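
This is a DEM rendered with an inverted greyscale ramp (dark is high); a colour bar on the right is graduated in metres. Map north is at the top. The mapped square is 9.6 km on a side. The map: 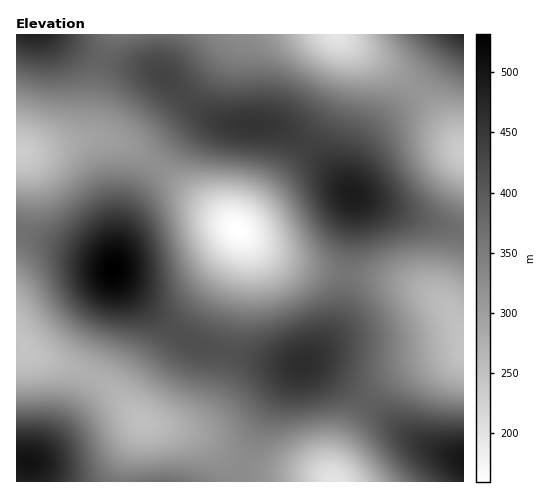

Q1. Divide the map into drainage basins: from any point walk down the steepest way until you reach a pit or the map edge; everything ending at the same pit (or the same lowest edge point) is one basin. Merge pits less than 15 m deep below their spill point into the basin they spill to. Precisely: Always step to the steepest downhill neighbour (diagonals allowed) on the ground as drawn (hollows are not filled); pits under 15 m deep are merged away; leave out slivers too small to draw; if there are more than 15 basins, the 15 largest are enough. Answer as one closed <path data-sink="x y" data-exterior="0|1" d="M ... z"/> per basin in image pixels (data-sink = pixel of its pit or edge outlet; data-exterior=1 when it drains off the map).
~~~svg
<path data-sink="238 229" data-exterior="0" d="M213 119l-12 1-13 10-27 31-20 26-15 30-13 53 6 10 29 29 28 24 20 11 82 19 23 1 23-20 9-13 6-13 8-43 7-77-28-34-33-28-22-10-34-1z"/><path data-sink="143 422" data-exterior="0" d="M115 273l0 37-9 36-20 42-16 28-27 36-14 11 3 10 0 8 203 1 6-10 14-35 19-37 16-25 11-10-23-2-82-19-20-11-18-15-39-38z"/><path data-sink="20 152" data-exterior="0" d="M54 34l-38 1 0 197 55 18 42 20 6-30 7-23 17-33 45-54 13-10 16 0-22-14-34-32-70-19-22-11z"/><path data-sink="463 348" data-exterior="1" d="M355 196l-2 1 1 17-7 61-8 43-10 20-25 24 16 7 23 15 73 56 26 13 21 6 1-227-39-11z"/><path data-sink="335 35" data-exterior="1" d="M456 34l-295 0-1 36 1 3 34 33 22 14 20 5 34 1 22 10 22 16 35 41 3-28 13-25 64-67 18-23z"/><path data-sink="24 351" data-exterior="0" d="M19 232l-3 1 0 227 13 2 10-6 19-22 22-35 20-39 13-36 2-39-4-18-40-17z"/><path data-sink="335 481" data-exterior="1" d="M307 363l-6 1-11 11-16 25-38 82 228-1-1-22-21-6-26-13-73-56z"/><path data-sink="463 151" data-exterior="1" d="M463 34l-7 2-14 22-19 23-53 54-14 23-5 17 0 17 3 4 106 35 4 0z"/>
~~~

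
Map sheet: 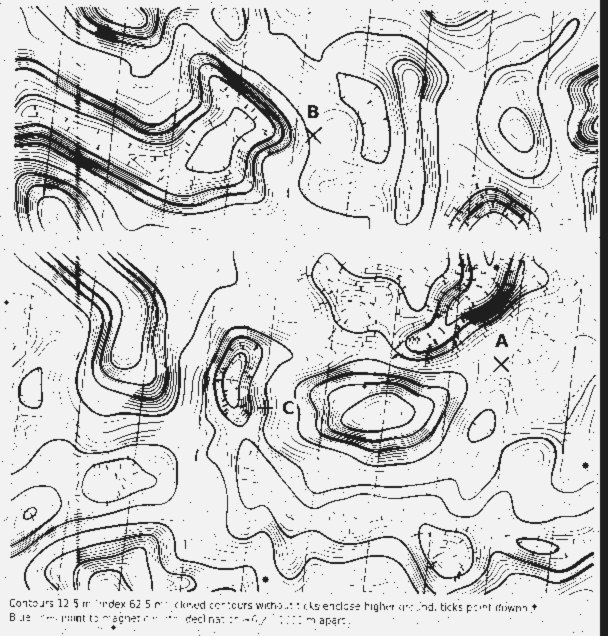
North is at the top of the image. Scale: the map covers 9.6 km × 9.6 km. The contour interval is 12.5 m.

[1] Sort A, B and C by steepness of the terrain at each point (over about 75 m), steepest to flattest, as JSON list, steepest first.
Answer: ["C", "B", "A"]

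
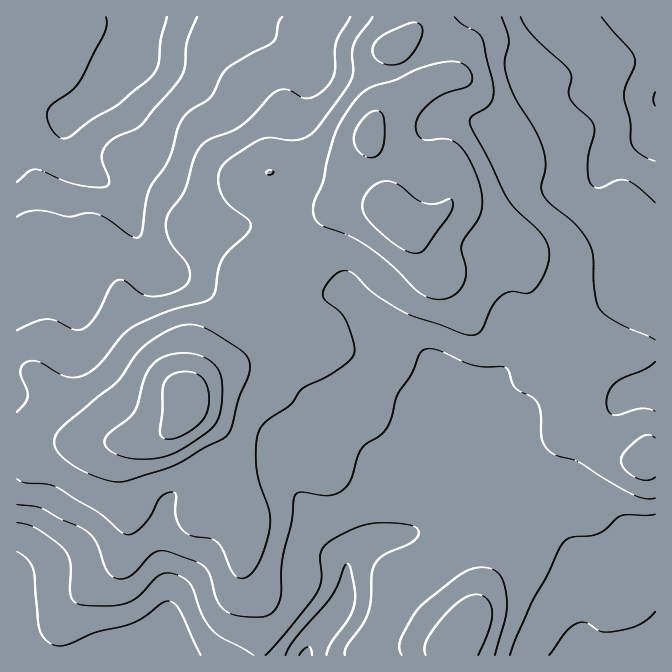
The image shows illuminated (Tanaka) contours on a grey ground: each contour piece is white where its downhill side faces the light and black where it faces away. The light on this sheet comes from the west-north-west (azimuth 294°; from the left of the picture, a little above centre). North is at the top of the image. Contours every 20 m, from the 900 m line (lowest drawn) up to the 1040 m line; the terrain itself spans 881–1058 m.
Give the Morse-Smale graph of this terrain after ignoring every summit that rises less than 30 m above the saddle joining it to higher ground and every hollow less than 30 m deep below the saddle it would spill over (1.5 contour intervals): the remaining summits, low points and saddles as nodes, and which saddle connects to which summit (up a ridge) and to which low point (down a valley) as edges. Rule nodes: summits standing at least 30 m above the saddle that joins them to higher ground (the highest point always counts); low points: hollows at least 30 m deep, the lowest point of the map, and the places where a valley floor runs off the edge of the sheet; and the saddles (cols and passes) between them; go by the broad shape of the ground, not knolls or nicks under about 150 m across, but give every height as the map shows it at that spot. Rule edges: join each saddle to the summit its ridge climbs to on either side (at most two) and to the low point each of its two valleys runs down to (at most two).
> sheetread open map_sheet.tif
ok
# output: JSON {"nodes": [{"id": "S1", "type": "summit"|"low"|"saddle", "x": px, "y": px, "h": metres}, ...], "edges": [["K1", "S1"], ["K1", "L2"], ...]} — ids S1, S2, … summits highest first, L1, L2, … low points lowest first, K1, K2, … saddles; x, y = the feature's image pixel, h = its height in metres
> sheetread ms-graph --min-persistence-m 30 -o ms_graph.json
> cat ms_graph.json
{"nodes": [
{"id": "S1", "type": "summit", "x": 187, "y": 402, "h": 1058},
{"id": "S2", "type": "summit", "x": 408, "y": 230, "h": 1030},
{"id": "S3", "type": "summit", "x": 465, "y": 627, "h": 997},
{"id": "L1", "type": "low", "x": 137, "y": 18, "h": 881},
{"id": "L2", "type": "low", "x": 305, "y": 655, "h": 897},
{"id": "L3", "type": "low", "x": 655, "y": 98, "h": 899},
{"id": "L4", "type": "low", "x": 655, "y": 655, "h": 903},
{"id": "L5", "type": "low", "x": 17, "y": 654, "h": 904},
{"id": "K1", "type": "saddle", "x": 247, "y": 310, "h": 990},
{"id": "K2", "type": "saddle", "x": 569, "y": 388, "h": 967},
{"id": "K3", "type": "saddle", "x": 590, "y": 440, "h": 966},
{"id": "K4", "type": "saddle", "x": 528, "y": 487, "h": 953},
{"id": "K5", "type": "saddle", "x": 260, "y": 655, "h": 941}],
"edges": [["K1", "S1"], ["K1", "S2"], ["K1", "L1"], ["K1", "L2"], ["K2", "S1"], ["K2", "L2"], ["K2", "L3"], ["K3", "S1"], ["K3", "L3"], ["K3", "L4"], ["K4", "S1"], ["K4", "S3"], ["K4", "L2"], ["K4", "L4"], ["K5", "S1"], ["K5", "L2"], ["K5", "L5"]]}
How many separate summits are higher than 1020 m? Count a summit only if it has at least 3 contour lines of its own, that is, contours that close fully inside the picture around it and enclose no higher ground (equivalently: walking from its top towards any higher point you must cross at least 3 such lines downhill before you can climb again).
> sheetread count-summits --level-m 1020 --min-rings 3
1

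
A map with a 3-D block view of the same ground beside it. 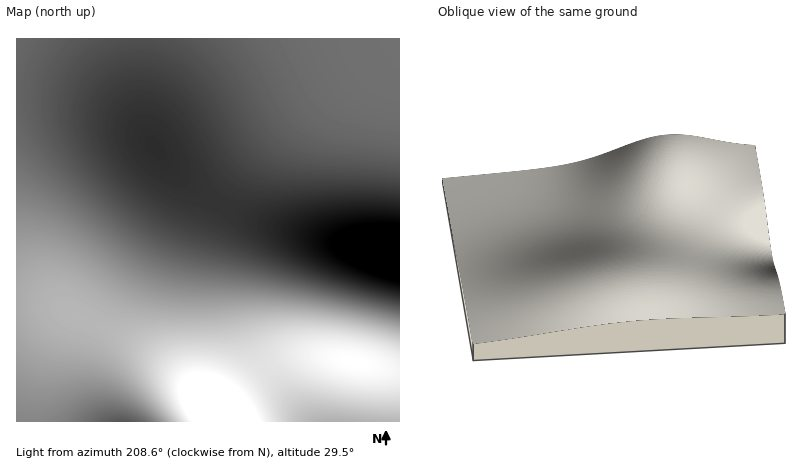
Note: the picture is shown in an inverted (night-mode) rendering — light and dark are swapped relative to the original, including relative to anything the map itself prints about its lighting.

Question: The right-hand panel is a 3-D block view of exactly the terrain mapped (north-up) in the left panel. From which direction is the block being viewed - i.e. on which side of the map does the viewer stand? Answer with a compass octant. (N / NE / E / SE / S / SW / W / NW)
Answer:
W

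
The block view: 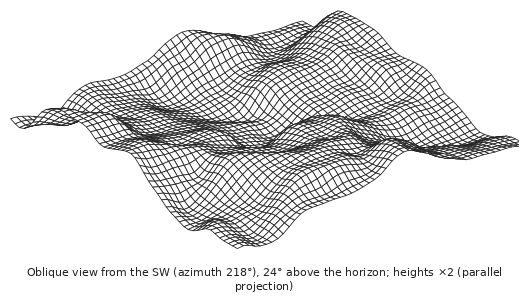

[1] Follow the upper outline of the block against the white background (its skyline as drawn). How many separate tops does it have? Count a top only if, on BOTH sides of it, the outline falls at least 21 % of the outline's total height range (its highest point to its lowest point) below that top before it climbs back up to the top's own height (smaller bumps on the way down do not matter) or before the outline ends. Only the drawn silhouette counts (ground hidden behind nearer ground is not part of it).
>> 1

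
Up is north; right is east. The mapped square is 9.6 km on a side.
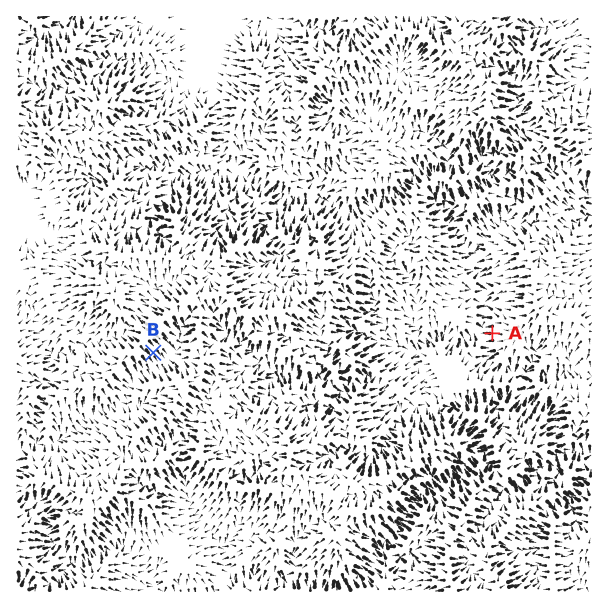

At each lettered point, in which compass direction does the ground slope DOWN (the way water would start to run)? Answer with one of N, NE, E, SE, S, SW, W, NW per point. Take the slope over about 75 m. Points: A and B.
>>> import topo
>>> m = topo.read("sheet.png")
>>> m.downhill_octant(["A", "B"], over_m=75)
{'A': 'W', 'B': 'SE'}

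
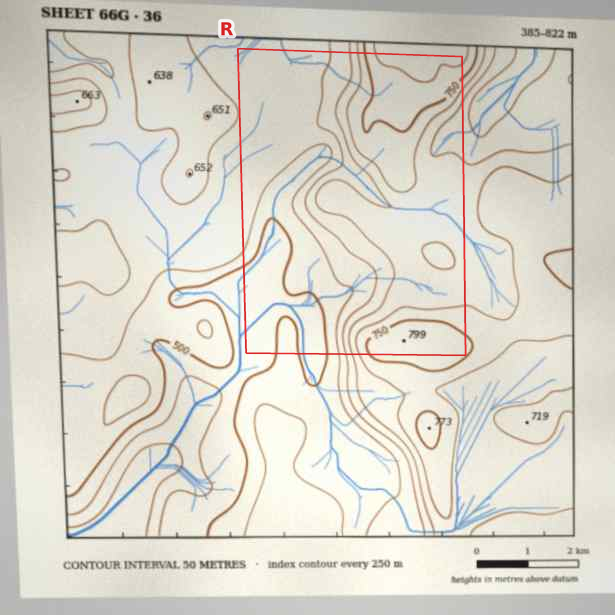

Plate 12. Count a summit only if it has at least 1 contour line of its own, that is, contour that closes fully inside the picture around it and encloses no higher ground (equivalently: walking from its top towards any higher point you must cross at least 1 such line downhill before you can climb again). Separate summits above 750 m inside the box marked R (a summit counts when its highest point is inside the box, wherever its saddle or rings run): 1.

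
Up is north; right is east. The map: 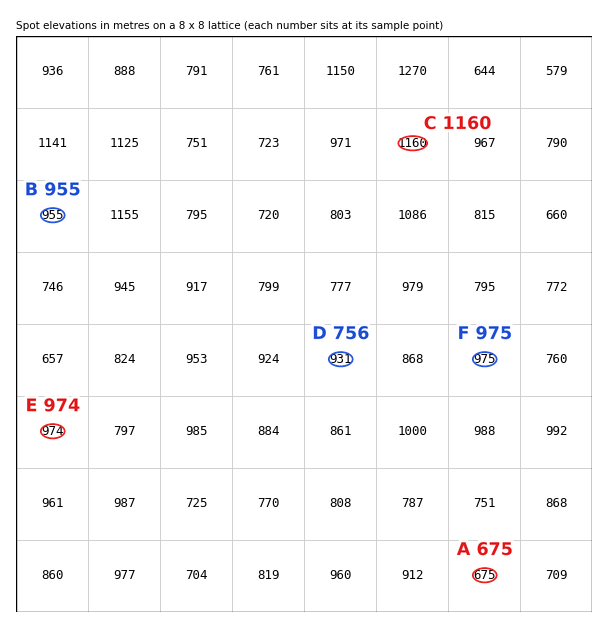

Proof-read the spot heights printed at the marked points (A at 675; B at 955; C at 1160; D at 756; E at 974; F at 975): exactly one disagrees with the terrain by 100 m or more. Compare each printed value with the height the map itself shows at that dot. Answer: D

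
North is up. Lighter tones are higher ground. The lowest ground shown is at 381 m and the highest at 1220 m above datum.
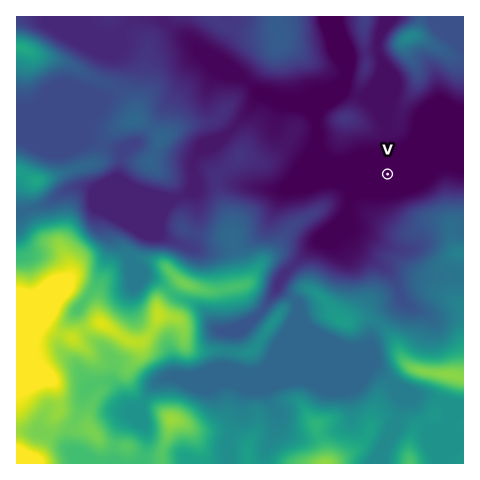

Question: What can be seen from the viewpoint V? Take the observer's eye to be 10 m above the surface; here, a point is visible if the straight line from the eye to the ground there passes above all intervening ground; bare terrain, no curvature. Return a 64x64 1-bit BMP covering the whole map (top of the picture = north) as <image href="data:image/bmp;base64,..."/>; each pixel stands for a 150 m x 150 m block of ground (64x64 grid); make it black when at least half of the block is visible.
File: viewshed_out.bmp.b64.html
<image width="64" height="64" href="data:image/bmp;base64,Qk0+AgAAAAAAAD4AAAAoAAAAQAAAAEAAAAABAAEAAAAAAAACAAATCwAAEwsAAAIAAAAAAAAA////AAAAAAAAAAAAAAAAAAAAAAAAAAAAAAAAAAAAAAAAAAAAAAAAAAAAAAAAAAAAAAAAAAAAAAAAAAMAAAAAAAAABwAAAAAAAAAPAAAAAAAAAAAAAAAAAAAAAAAAAAAAAAAAAAAAAAAAAAAAAAAAAAAAAAAAAAB/AAAAAAAAAfAAAAAAAAADwAAAAA4AAAOAAAAAAgAABwAAAAAAAAAHAAAAAAAAAAYAAAAAAAAADAAAAAAAAAHAAAwAAAAgB8AABgAAADAP4AADgAAAMB/4AAPAAHx4f/gAA/AB//j/+AAA/AP/eP/wAADwBwc8/CAAAfAEAR/4AAAB8AAAP/AQAAPgAACP4AAAA8AAAMPgAAADwAABwMAGAAGAAAHgAA8AAYAAAfAcH+QBgAAB+B5//jGAAAP8H///OAAAB/8P//0cAAAH/////BwABgf////8PAAOA/////zAAB4B/////wAAHAD/////AAAMAP/n//8AAA4Ac8P//wAABwBhg///AAADgGCD938AAAH8AAPgfwAAYMYAAAA/AAAxgwAAAD8AADgDAAAB3wAAHAEAAAH/AAAcAAAAAf8AAAgAAAAB/wAACAAAAGHfOAAAAAAAI58+AAgAAAADnj4AHAAAAAeceAAYAAAAB/AwABAAAAAB4AAAAAAAACAAAAAAAAAAYAAAAAAAAAAgAA=="/>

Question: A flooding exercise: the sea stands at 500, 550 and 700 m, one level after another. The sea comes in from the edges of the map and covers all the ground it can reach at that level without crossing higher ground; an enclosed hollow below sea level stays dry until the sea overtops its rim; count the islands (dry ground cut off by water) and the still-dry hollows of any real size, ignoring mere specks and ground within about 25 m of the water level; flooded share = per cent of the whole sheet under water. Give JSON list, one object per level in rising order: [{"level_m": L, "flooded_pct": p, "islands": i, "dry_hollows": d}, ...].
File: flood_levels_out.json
[{"level_m": 500, "flooded_pct": 17, "islands": 1, "dry_hollows": 0}, {"level_m": 550, "flooded_pct": 29, "islands": 0, "dry_hollows": 0}, {"level_m": 700, "flooded_pct": 60, "islands": 1, "dry_hollows": 0}]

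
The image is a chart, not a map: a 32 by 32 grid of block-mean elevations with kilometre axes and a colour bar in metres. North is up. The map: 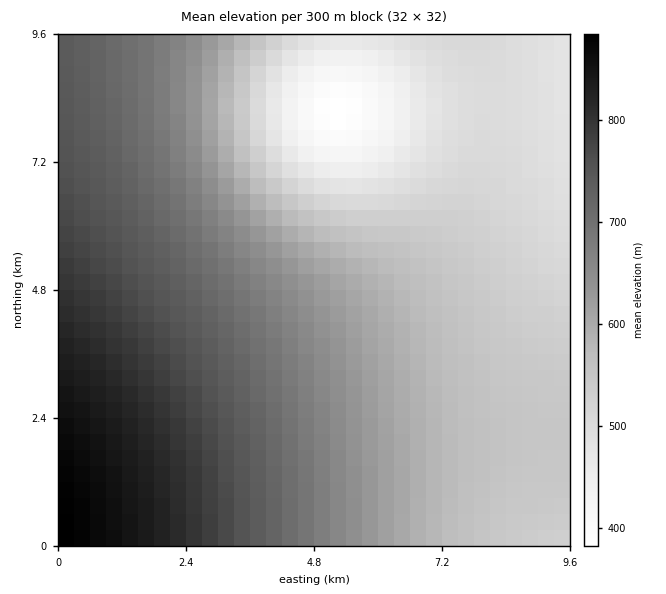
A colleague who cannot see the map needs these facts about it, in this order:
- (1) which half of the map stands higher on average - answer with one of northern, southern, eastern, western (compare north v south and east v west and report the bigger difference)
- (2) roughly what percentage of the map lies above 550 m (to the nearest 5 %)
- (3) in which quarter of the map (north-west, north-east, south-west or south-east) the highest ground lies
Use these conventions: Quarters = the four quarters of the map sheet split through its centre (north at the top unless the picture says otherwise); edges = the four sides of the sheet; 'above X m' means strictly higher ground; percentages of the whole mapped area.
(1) Taken as a whole, the western half is higher than the eastern.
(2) Ground above 550 m makes up about 65 % of the sheet.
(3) The highest ground is in the south-west quarter.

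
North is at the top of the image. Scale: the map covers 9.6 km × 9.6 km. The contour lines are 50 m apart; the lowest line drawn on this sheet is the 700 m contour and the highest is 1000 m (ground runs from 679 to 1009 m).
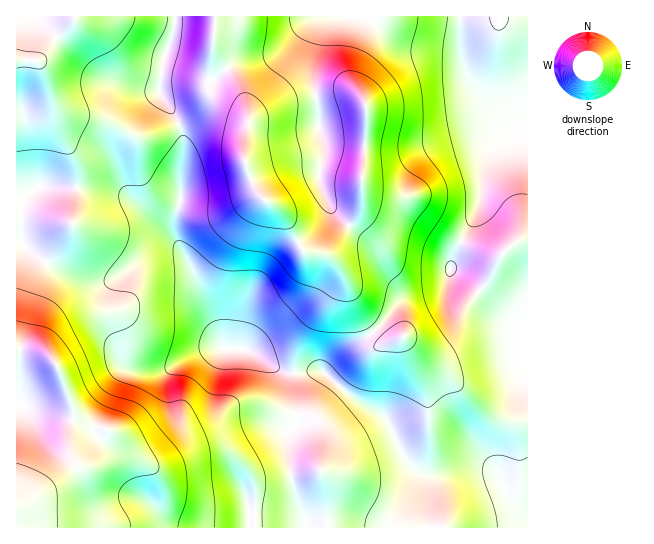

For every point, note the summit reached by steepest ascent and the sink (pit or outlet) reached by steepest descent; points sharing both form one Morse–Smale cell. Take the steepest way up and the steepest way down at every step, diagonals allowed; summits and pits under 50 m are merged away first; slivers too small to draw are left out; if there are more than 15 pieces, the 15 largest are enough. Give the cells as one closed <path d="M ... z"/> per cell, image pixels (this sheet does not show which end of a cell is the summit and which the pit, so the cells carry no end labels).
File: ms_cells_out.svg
<path d="M527 131l-25 10-11 12-7 17-3 28-4 15-22 41-10 32-8 6-35 9-29 32-32 20-14 14-2 6-4-2-20 2-16-1-35-21-25-3-4-5-8-28-21-46-5-10-8-6-12 0-20 6-41 24-20-2-39-17-17-12-7-9-2-37 3-8-7-1-1 330 511 1z"/><path d="M361 16l-184 0-4 18-10 29-3 31 20 32 4 20-4 32 1 19-6 24 1 18 33 67 14 40 4 3 23 2 25 17 15 5 21-2 10 0 4 2 2-6 14-14 32-20 29-32 35-9 8-6 10-32 22-41 4-15 3-28 7-17 11-12 26-11-2-6-16-7-37-31-6-11-9-27-15-5-29-3z"/><path d="M175 16l-159 1 0 180 9 0-4 9 2 37 7 9 17 12 35 16 9 3 15 0 41-24 20-6 17 2-9-20 0-14 6-24-1-19 4-28-1-16-10-21-13-19 3-31 10-29z"/><path d="M527 16l-166 1 53 23 40 5 7 9 6 21 6 11 37 31 17 8z"/>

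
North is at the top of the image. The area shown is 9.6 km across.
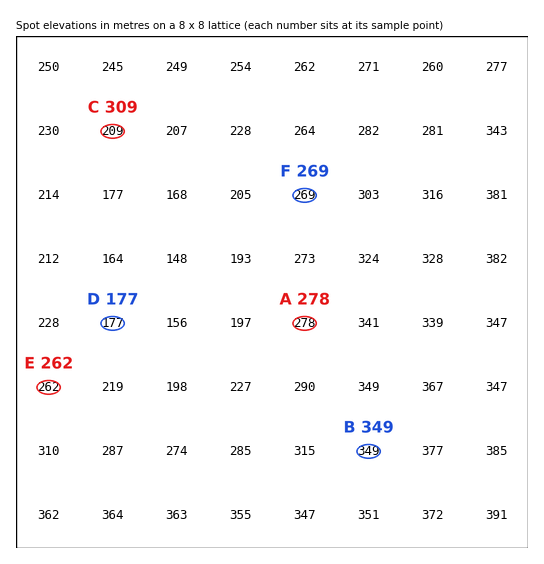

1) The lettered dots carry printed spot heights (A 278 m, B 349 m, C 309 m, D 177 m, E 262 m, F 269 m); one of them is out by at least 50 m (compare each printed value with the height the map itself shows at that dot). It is C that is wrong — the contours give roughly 209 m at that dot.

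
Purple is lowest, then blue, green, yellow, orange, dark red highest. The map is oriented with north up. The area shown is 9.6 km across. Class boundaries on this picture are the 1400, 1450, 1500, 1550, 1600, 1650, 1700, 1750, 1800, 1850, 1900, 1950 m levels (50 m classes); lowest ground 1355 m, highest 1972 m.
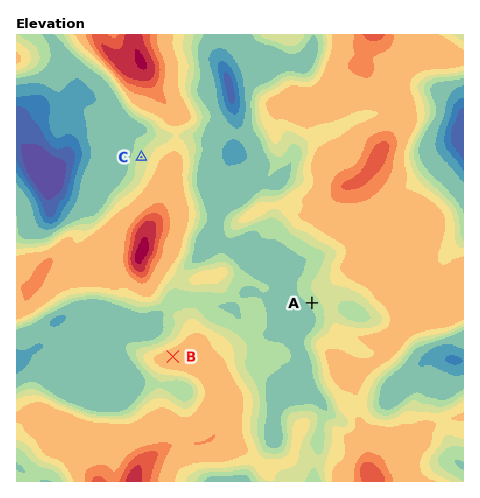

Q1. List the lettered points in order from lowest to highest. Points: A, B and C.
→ A C B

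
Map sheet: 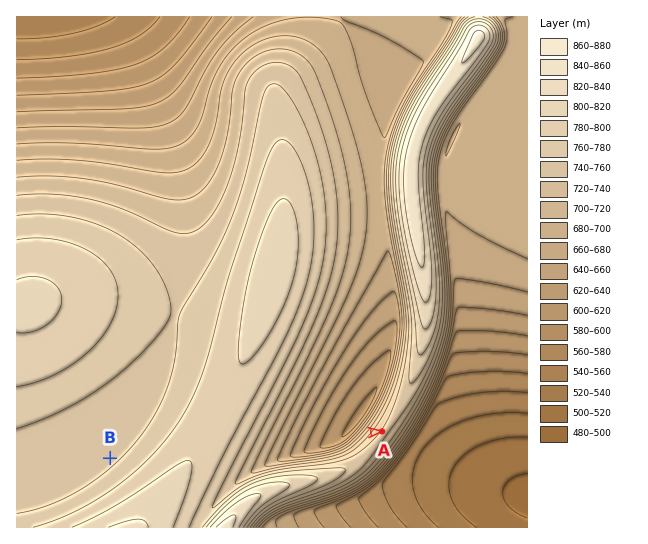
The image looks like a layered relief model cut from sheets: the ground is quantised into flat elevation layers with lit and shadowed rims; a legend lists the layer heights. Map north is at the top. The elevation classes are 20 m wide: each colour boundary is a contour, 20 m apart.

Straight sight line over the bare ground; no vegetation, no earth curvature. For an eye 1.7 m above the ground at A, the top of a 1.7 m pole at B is hidden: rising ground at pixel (249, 444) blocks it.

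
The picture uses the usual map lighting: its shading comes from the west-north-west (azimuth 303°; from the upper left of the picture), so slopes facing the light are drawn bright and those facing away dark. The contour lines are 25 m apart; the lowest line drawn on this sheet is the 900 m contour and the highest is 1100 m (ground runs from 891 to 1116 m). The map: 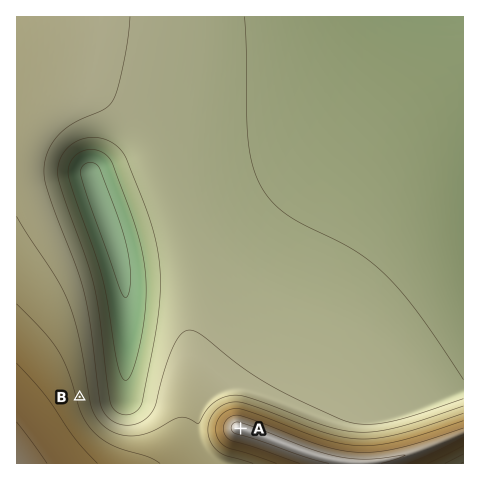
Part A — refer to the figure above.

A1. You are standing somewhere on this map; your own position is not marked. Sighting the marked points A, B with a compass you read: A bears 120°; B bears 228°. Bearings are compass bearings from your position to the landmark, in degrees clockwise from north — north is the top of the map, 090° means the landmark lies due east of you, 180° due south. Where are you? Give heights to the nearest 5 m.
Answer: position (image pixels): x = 121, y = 359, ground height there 920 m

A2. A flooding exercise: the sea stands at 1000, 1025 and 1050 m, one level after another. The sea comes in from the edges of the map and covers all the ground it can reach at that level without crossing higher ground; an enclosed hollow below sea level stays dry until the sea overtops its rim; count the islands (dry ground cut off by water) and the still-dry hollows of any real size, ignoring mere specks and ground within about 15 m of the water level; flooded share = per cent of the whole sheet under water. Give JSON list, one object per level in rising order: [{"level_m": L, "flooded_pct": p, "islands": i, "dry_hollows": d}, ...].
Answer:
[{"level_m": 1000, "flooded_pct": 85, "islands": 0, "dry_hollows": 0}, {"level_m": 1025, "flooded_pct": 90, "islands": 0, "dry_hollows": 0}, {"level_m": 1050, "flooded_pct": 94, "islands": 0, "dry_hollows": 0}]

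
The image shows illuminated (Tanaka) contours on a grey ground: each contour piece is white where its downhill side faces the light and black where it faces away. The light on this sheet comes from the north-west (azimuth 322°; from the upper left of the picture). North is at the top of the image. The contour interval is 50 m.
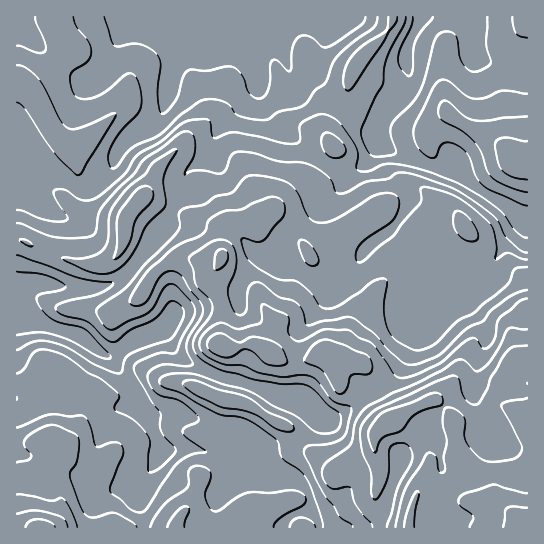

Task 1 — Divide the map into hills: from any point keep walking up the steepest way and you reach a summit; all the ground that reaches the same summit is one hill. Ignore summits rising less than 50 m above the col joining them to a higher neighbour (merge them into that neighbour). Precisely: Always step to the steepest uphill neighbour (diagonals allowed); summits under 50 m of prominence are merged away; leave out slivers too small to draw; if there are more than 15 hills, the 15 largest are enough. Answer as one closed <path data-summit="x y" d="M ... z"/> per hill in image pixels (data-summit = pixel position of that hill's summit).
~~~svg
<path data-summit="527 527" d="M421 16l-162 0 0 22-6 17 2 11 5 13-1 10-39 38-7 12-4 15-22 17-4 8 0 10-18 36 1 3 9-4 15 0 43 8 24 21 34 14 1 2-3 0-24-10-6 0-14 16-6 15 1 16 5 6 18 11 24 6 10 0 6-2 28-32 6-13 18-15 8-14 11-12 16-10 29 30 8 18 4 20-11 8-7 38-9 18-18 21-11 8-14 5-15 14-15 8-56-23-14-8-40-11-35-16-13-11-10-20 8-11 2-8-5-33-12-19-10-8-21 25-16 9-12 3-24 0-22-4-20 0-11 9-4 10 0 94 5 0 14-5 13-9 5-26 8-24 2-2 8 1 12 5 15 14 14 8 9 15 14 15 6 21 8 11 11 24 6 6 24-3 28 7 20-2 9 6 2 11 5 3 13 4 27 2 7 4 10 14 0 12-24 10-4 6 0 3 244 0 1-313-15-3-11-9-20-11-21-17-14-6-9 0-13-4-35-14-8-4-6-9 0-8 5-13 22-22 5-9 1-12-4-11 0-10z"/><path data-summit="126 219" d="M258 16l-64 0-2 2-12 24-15 63-5 12-6 7-17 8-13 10-8 12-5 16-16 17-5 2-13-1-19-13-26-12 0 8-7 24-2 2-7 0 1 106 3-10 11-9 66 4 22-8 12-10 34-43 6-16 12-22 0-10 4-8 22-17 4-15 7-12 39-38 1-10-7-18 7-32 0-11z"/><path data-summit="221 346" d="M390 231l-16 10-11 12-8 14-18 15-6 13-19 23-11 10-14 1-29-9-17-11-3-14-40 13-20 4-7 6-8 12 10 20 13 11 35 16 40 11 62 28 8 3 4-2 16-10 10-10 18-8 20-18 14-26 7-38 11-8-4-20-8-18z"/><path data-summit="39 527" d="M66 331l-5 2-8 24-5 26-13 9-19 6 0 129 127 1 0-14-4-11 0-14 5-12 15-18 1-16-11-22-9-14-1-10-4-8-14-15-9-15-14-8-15-14z"/><path data-summit="527 162" d="M465 16l-43 0-2 2-15 35 0 10 4 11-1 12-5 9-22 22-5 13 0 8 6 9 8 4 35 14 13 4 9 0 14 6 21 17 20 11 11 9 14 3 1-149-35-2-15-7-5-11 0-16z"/><path data-summit="177 527" d="M161 445l-2 14-15 18-5 12 0 14 6 25 137 0 5-9 24-10 0-12-10-14-7-4-27-2-13-4-5-3-1-8-6-7-24 0-28-7-24 3z"/><path data-summit="222 257" d="M190 224l-15 0-8 3-20 23 14 16 7 12 4 19 1 19 9-5 16-3 28-11 11-1 8-21 14-16 6 0 24 10 3 0-3-4-32-12-24-21z"/><path data-summit="527 17" d="M527 16l-61 0 7 14 0 16 3 9 17 9 34 1z"/>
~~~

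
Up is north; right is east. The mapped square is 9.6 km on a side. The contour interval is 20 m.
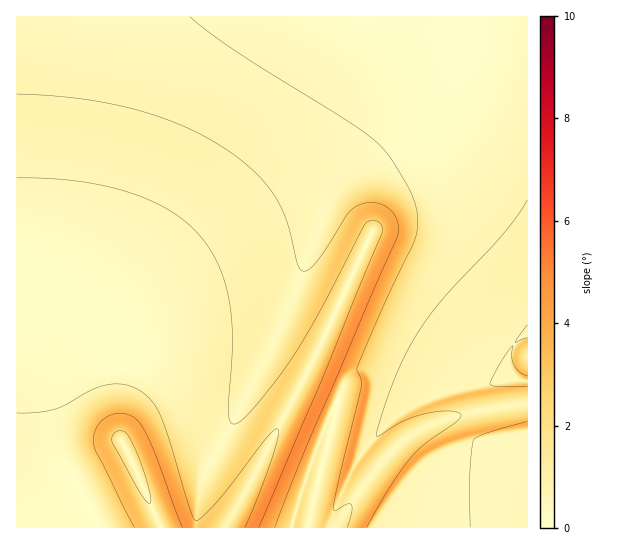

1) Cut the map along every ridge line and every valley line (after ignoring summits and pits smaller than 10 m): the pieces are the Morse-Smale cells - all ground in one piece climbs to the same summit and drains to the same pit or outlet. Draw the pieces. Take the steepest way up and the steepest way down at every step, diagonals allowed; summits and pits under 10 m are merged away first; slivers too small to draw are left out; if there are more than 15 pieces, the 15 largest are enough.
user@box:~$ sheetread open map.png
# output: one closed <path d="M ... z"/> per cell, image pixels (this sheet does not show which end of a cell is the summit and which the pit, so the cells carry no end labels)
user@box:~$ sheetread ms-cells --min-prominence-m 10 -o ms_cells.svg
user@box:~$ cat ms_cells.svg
<path d="M375 16l-359 1 1 511 179-1 3-32 4-17 74-143 27-66 23-67 6-13 12-16 36-35 16-28 6-23-2-25-10-28z"/><path d="M469 40l-4 1-9 28-13 26-14 20-24 26-22 16-15 17-3 8 0 19 7 24 0 8-55 120-18 34 15 4 23 10-2 18 47 10 25-20 26-12 42-12 42-6-6-8-3-13 7-16 13-8 0-276z"/><path d="M394 16l-18 1 15 17 10 28 2 25-6 23-16 28-36 35-12 16-6 13-23 67-27 66-74 143-6 28 0 22 94 0 8-29 17-50 12-30 6-2 2-3 1-13-23-10-15-4 18-34 55-120 0-8-7-24 0-19 3-8 15-17 22-16 24-26 14-20 13-26 9-26-2-4z"/><path d="M527 404l-34 4-43 9-37 16-10 7-26 27-42 60 192 1z"/><path d="M523 380l-16 0-32 5-42 12-26 12-25 20-47-10-8 27-19 81 26 1 43-61 26-27 10-7 37-16 43-9 34-4 1-22z"/><path d="M527 16l-54 0-6 23 60 18z"/><path d="M334 417l-6 2-12 30-21 64-2 15 14 0 2-3 4-26z"/><path d="M471 16l-76 1 71 23z"/><path d="M527 335l-5 1-7 6-7 16 4 16 6 6 7 1 3 0z"/>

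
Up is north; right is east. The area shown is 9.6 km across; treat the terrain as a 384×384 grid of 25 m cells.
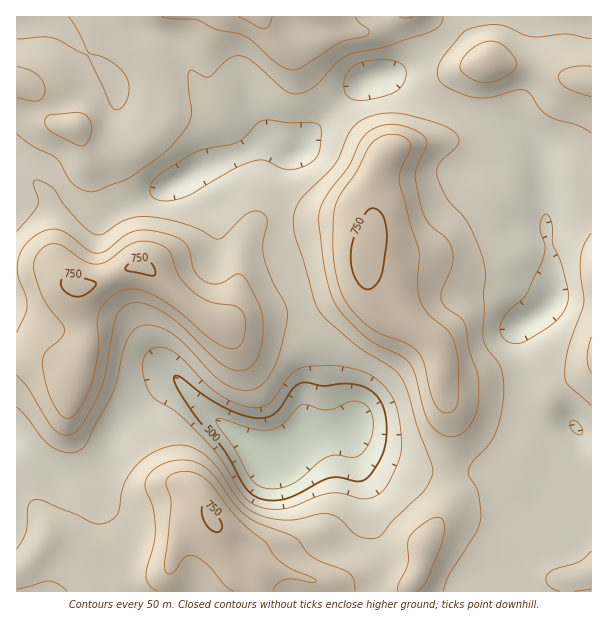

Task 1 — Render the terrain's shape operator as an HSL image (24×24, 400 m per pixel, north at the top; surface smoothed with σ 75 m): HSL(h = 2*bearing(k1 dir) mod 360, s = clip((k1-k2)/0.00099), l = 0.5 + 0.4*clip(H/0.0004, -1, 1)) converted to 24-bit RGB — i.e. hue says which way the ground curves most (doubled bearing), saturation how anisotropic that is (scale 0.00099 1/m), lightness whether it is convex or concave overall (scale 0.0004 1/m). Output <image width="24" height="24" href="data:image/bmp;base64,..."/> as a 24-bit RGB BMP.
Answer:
<image width="24" height="24" href="data:image/bmp;base64,Qk32BgAAAAAAADYAAAAoAAAAGAAAABgAAAABABgAAAAAAMAGAAATCwAAEwsAAAAAAAAAAAAAo5RwXnp8eZOJeo+Dak2TvW/e2+jTMTF6g7WikL67uIayaIHUzuTzo5PdcFSVP0ma9dbcPqOWSnBlentqgHVvcG2Nj4awqH29yoOlYm+cbZiHe4KPVm+GNDyJ8LysXT9/g8R7ZK2PhKygX7KGaF0vbVs4lWeMYDh60a1/0JKLPWZ4bYODe4OCc4J4bYJkVXh5VX+EzsOtcYameGuKfV+AJSlK3LiRnXyuvOPGl+r8lKXxwk3fzojObHenX2F9RVeMm8O/5K21WlWXXX6HeH2Cfn6Dgn6BaXl7X6qJj6NrhVpoeGl1gU2EQkpzk7JmrM+jzP/XH5CqPyBXuzzBz5m3s5XCYVDDkWCoXIVjxpSIu4msZFmHen10dH52gXx9d3SBeZp3c1lciINoboOJOUOcoprdxd3q1fbgy+SmIg4lIhkRHDAVuK9EtaVzWydipVdhlX9imqFPqIpUgF+Dh3+EeYSBd32AfYiKoFZyfkA5bqY+UZJ/THh/J6FKhdBT4+R0y3FaLwQvblVRSG9USpI4mI5JNi1Ro1lcrWlbtIFMlKdNVXZoe4aHioCCdZyVaoexhzM81zw+kfJeIl1OT3BobJFnb8NVlemCMgETMQIDbY8bOnhLaYFQa3lIJitAlFNKpElT1aRcpMlyQo2AYH+BkpB/X7ZZNRQsYkd5v9Kp9enWIF1nO4x+Xa+EmdiHMwALMwANwdBysOeoGGFjgHNLbH9KFhQfaoVEhkqI8vPYxNfBT3WcTWeAl257tT4/OC1eU3eXos6n7dfHW4DENoePVqFraBkmPAAppM6yn9ii2NC0MBxcZo1Mg0lSMDthRLV2PFN38vnSib+AeGacRVGDaWiHs2uzi0iml7S6e6qY17aj1LWPOVByWD8vKgkii1+MusmQuN6uY6CxokPWZ3u2e2eybUyfZ29CLnpR4fjEfseRVmSmUkC7immoZ1WIkWO0u7SfhnVkurJp5babRy9riy+NSSpuebFkxO7QvdW4U12XXE6Thmylgix7pzRRjM/EduTTzPTYu3uKPmtGGlBOdUm8sGjGWF+ZrWBFnk84ssxRx7Q0SyhHRh84NmClzP/vobTcz8K9akmnW0yKgDaEkSCByu7Vi8fGlOmxSZBUvEhgvkyBYksqBi0OJlpinVdakmtWucyyu8bW6pHbdy2QQ4vRzP/tQ7/IhkOD1LiJaj12cVB9Rhln0dSVq9SliLCFq7ZeV0A7dH1Pi2OAu4i6Y2GqDB0rk2FJv8fRptW0l+fYdzP/9cz/2O3zj8RvNjdLPEhg1rl+Z0BwaFN3Lxxlz+Gxr7eRma5+mmN/kH+fcZ2kZV6Qn3yJgnKZHSFsTHWqhciy4+zfqa5ODxkkss9948/Z2pLamEjAQkBzxJp1Z1V5YU9+KjBvy9ymsaOLrbKLaKyvipC4jWqlcVmAfpKAkW2cOjGFNauSKoAltr8ZdCQgOGE0HoQSk6Q2nEBIikNeeV1/pI+CkG6cQ0OLP0uxwcqZsqqLvMacWqN7TVNki0xpiWh0i4BnZIBWRkdycp9gfYp2jZVqhUtQjI9ed5lFJHgNF0wnxmK1pX+xlpd/l3ycUnanKWqZ2qnN0rGXs8h/kF9oS0RqfGN9jXuInYiHXV2OTk6CkJ2BhZJ8d05ot1tdfqWprH14wl5LEUMRBy4FXoktqppzer6KNVGiZD2bM2dn97ey37FyZXU5MT9EYW9hgoFym5uCZ1mSWV6Oj5mDgUVFaDIzh9lgS7G2mHq00aPMtYzHSUioOow6MIYlk384MzgcL1MmN3ZtltiU8tnp59X2QzzZV3SmeIqPip+EdUl3ZHlUkoxmUFuaqNru2+XwOkSsbFyEn3t/t42ne2avm5ixd3KfckdcjXNbK4NcPql1I9NtudBvySZEpytqkVFzjYlthGFZfEFph5ZpandgbcqTQqRGaJM4i0RjV1Zrl49yoJ18dWOFnpqJd1CFlWKgrpmBaKWBF9ZkNX9xmkJDmykvj1lIfEw1h30jQmgyVVh6q3x9m2CXn5zFmYyneWSMfV9ydGF1jJp3kJl4g1pxlJRnckVydzA9wdKBf6tZhY0oGycMICoJqKg5o1q62Hzm7t3qbbfeLIfFkrfNscPcj2VjnW1qhUxvhGRyepiUhqKOgFFrl1FYmXtVPh84ht6WncfS0ZbJzky+iVnAMMu9M61oOIxlIdDT8Nvtqo3aTUauapqAeYtkbHRFfWZSgGBtg5eIkJFoeiYhd2krUZlutUV3WJnBlOOdZUhFj2tEacTKj5XdzWrgiLVSMpZtPYpZX48di0ArbVBIgXlId3RB"/>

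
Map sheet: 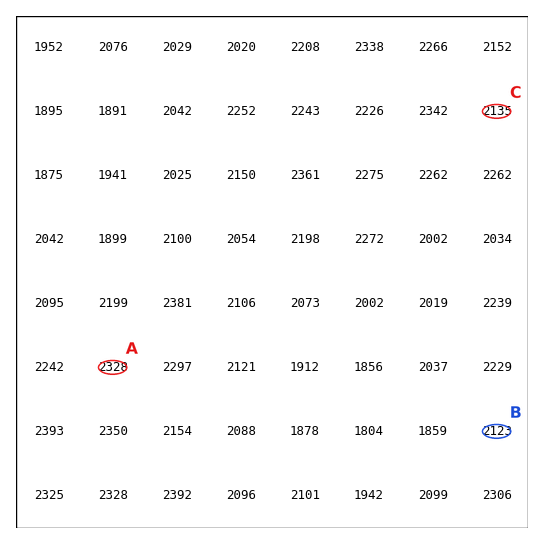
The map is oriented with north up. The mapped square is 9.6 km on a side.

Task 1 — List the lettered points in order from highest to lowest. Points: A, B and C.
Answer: A C B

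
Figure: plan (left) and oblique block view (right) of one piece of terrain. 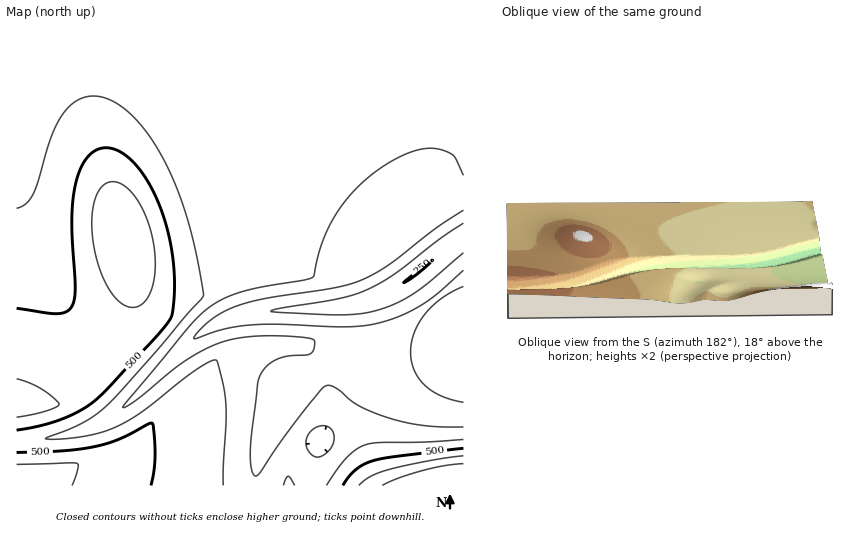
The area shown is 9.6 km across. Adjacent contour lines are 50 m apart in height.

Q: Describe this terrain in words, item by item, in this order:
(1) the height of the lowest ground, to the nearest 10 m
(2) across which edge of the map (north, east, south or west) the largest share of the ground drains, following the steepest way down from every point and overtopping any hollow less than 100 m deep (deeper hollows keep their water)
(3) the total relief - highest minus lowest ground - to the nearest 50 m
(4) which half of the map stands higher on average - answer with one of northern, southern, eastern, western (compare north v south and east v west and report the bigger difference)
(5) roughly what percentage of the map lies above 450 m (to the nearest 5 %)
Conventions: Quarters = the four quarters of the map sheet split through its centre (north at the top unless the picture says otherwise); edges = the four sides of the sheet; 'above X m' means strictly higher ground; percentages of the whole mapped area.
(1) About 250 m is the lowest elevation on the sheet.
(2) Most of the ground drains across the eastern edge.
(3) Highest minus lowest: about 400 m of relief.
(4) On average the western half of the map is the higher ground.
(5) About 35 % of the map lies above 450 m.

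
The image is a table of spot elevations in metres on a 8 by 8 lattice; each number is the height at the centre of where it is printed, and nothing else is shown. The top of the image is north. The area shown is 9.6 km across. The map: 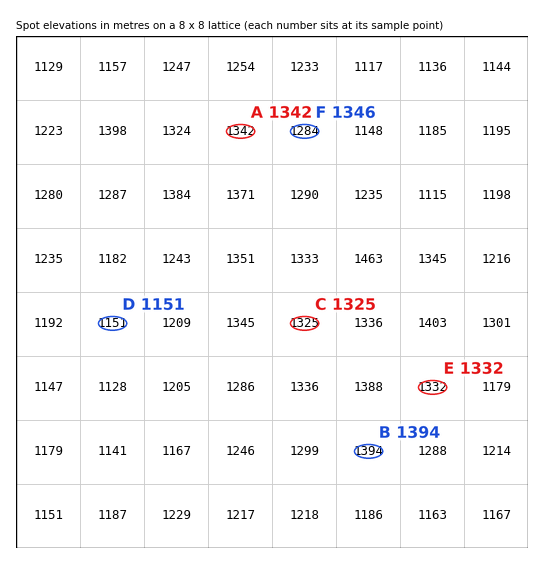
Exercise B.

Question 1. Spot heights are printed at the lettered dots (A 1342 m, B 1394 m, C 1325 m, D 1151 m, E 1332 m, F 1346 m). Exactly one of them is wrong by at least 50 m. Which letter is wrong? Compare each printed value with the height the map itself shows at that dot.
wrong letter F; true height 1284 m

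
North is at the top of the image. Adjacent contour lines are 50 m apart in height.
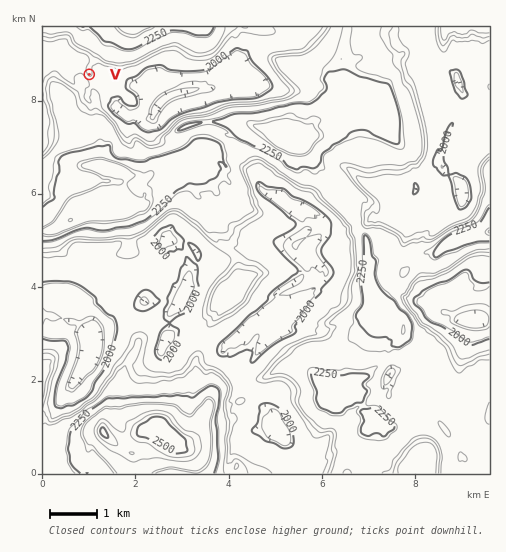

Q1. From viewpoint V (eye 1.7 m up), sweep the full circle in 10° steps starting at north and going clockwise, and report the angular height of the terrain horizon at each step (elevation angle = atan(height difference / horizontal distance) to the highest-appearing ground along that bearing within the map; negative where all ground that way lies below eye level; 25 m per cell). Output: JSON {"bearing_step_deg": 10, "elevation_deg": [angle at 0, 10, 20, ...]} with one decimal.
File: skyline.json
{"bearing_step_deg": 10, "elevation_deg": [10.7, 12.8, 14.1, 14.0, 14.9, 13.0, 10.2, 7.6, 1.9, 2.4, 3.0, 4.5, 5.3, 4.8, 5.4, 6.4, 8.8, 9.9, 9.8, 7.2, 7.6, 9.5, 10.4, 10.4, 9.9, 9.0, 6.6, 1.5, -0.5, -0.6, -0.4, 2.8, 5.0, 5.4, 8.1, 10.3]}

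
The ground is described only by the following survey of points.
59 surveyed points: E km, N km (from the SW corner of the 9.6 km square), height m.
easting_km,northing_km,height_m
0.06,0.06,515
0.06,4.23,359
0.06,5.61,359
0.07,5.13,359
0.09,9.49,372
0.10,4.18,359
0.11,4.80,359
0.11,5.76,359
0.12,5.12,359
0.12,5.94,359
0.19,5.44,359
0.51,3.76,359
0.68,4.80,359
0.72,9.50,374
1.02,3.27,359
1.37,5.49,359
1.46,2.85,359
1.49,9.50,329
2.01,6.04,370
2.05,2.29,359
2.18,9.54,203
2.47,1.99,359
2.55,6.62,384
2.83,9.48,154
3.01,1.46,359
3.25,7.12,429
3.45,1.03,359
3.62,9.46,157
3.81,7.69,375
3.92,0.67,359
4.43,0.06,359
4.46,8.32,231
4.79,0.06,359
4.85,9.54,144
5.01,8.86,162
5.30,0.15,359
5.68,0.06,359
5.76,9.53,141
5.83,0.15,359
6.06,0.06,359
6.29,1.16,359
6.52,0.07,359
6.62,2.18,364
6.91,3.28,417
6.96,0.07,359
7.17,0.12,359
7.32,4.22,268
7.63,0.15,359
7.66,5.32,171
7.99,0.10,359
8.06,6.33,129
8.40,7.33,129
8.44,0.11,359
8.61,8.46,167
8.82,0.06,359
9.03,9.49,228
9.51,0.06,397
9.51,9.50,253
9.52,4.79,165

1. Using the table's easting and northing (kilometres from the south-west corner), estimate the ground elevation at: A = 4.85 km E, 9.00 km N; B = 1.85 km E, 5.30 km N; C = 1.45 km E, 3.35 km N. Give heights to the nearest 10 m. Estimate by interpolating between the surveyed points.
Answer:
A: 150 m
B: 360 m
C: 360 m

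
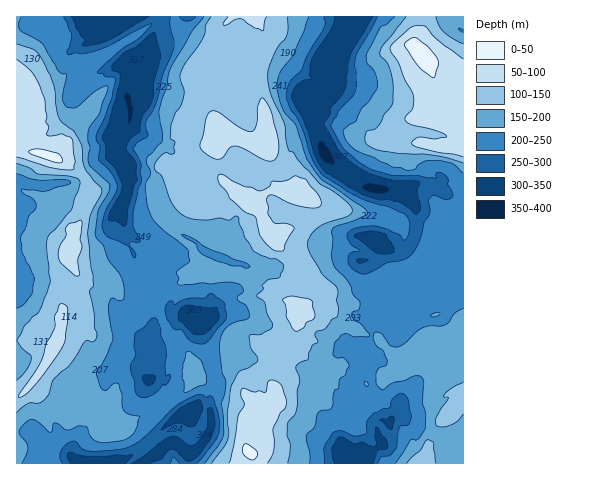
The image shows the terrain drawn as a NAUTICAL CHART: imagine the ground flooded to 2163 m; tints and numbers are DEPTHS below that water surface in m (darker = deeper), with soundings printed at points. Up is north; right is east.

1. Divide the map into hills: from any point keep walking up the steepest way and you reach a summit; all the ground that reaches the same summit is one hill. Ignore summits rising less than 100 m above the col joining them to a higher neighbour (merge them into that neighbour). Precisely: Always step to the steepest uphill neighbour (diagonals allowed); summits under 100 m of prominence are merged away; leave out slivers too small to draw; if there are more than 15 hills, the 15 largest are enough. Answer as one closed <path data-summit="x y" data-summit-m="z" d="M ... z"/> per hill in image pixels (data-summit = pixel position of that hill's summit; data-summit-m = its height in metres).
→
<path data-summit="250 453" data-summit-m="2147" d="M355 16l-216 0-20 14-17 7-10-1-4-16 2-4-58 1 2 4 6 5 14 5-3 3 0 4 4 5 15 7 19-8 2 11 8 15 30-1 1 20-2 12 2 20-2 7-9 12-3 15 2 6 8 6 1 9 3 4-3 18-7 13 0 6 7 15 0 12 7 11 2 12 0 12-3 10 5 14-3 4-3 16 1 5 8 10 12-10 3-8 6-6 7 0 7 5 7-2 20 1 4 4-7 5 2 10 3 12 7 10 4 14-6 32 1 25-8 16-8 7-5 2-1 11 275-1 0-262-12-4-7-7-7 1-15-7-9 0-12 6-24 0-23-7-31-30-10-29 2-9-1-13 14-22-3-21 5-9 20-22z"/><path data-summit="45 154" data-summit-m="2147" d="M32 16l-16 1 0 252 2 7 5 4-1 11-6 2 0 170 100 1 25-15 35-32 14-3 10-6 10 2 6-39-4-14-7-10-5-18 2-7 5-2-4-4-17-1-8 7-6 13-5 5-11 3 0 18-12-4 2-2-6-9 1-10-6-6-3-9 3-16 3-4-5-14 3-10-1-20-8-15 0-12-3-6-7 7-4-1-3-6 2-6 8-8 7-14 3-16-3-6-1-9-8-6-2-6 3-15 9-12 2-7-2-20 2-12-1-20-30 1-8-15-2-11-19 8-15-7-4-5 0-4 3-3-14-5-6-5z"/><path data-summit="418 48" data-summit-m="2148" d="M463 16l-107 0-5 12-22 26-3 5 3 21-14 22 1 13-2 9 10 29 31 30 23 7 24 0 12-6 9 0 15 7 7-1 7 7 8 3 4 0z"/>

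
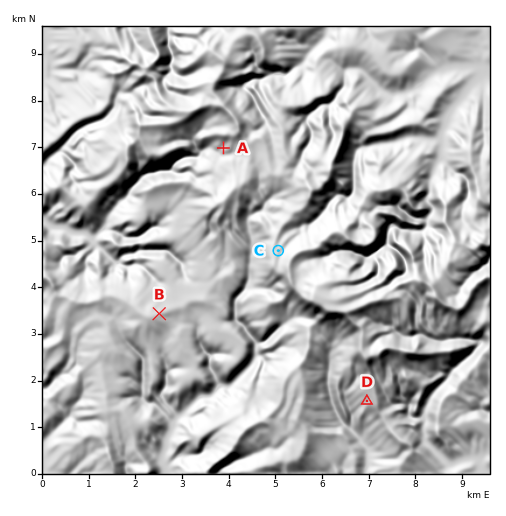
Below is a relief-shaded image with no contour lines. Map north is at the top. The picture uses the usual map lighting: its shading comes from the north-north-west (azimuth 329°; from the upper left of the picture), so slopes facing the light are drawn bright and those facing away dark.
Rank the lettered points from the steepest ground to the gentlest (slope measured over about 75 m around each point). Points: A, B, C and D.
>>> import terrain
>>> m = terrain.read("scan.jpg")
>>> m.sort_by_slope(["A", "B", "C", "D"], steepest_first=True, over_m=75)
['D', 'A', 'B', 'C']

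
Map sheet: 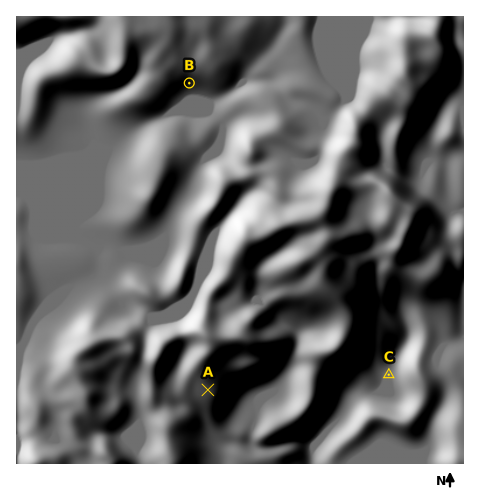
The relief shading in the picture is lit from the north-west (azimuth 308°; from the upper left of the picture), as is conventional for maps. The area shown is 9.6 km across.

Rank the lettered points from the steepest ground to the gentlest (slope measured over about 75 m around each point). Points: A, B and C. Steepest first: B A C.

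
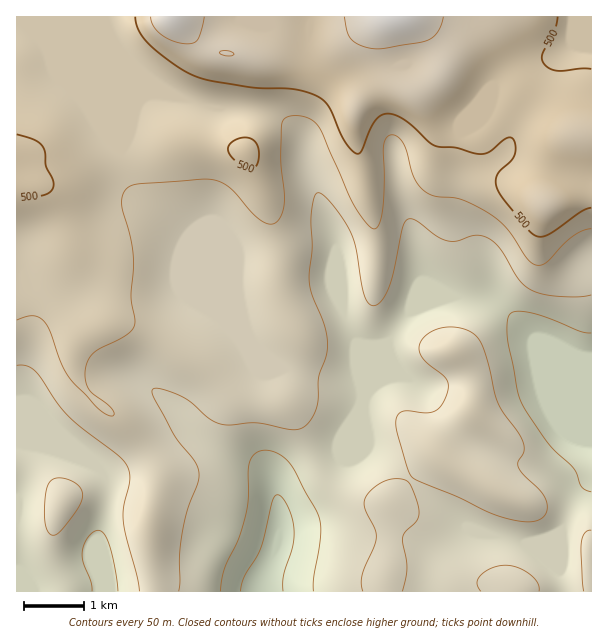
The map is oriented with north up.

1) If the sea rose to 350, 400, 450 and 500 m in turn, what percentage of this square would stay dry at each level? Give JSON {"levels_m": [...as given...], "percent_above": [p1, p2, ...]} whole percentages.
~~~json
{"levels_m": [350, 400, 450, 500], "percent_above": [94, 66, 36, 16]}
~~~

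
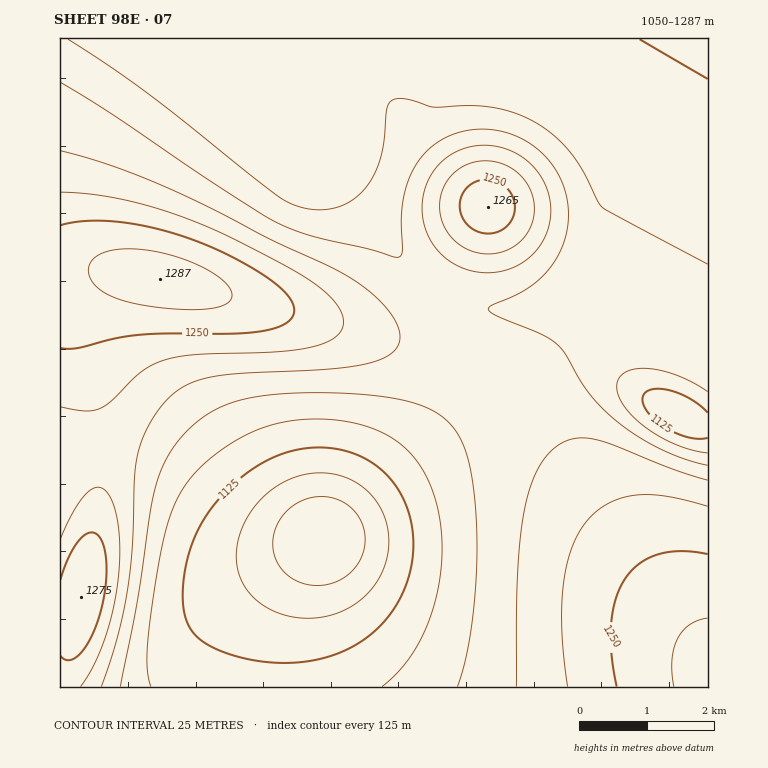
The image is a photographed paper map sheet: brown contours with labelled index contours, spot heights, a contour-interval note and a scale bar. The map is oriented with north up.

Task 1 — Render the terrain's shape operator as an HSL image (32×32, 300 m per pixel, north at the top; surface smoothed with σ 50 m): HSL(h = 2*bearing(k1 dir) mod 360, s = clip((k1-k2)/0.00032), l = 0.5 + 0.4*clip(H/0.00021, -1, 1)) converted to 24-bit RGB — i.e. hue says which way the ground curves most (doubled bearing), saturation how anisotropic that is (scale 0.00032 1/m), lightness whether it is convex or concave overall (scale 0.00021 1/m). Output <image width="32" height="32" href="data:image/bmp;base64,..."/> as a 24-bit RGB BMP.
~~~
<image width="32" height="32" href="data:image/bmp;base64,Qk02DAAAAAAAADYAAAAoAAAAIAAAACAAAAABABgAAAAAAAAMAAATCwAAEwsAAAAAAAAAAAAA9tSEsdVjOqNtLYiJQXmEYHyBcn98d4F7eIJ9eIOCd4GFdnyGdXWIe3SJgXOKh3OKinOJiXOFiHOCh3SAhnV/hnZ/hXeAhHiBhHuChH2DgoCEgoSFgoiGgouGgo6HgpGH/tyn4OaBRa5wJoCLM2+EVXiCbYF+dIN6dYV9dYeDc4aJcn+LcXWNd3COgW+OiW+OjnCMjHGGinKCiXSAh3V/hneAhXmBhHuCg32DgYCDgYSFgYiGgYuHgY6HgZCIgZKI/+bH9eilYLNtJ3eNKWOCS3KDaIJ/cYZ4cYl6cIyCbo+ObIOQa3OScWmTgWmUjmqTkmyNj26FjXGAinN+h3Z+hXh/hHuBg32DgYCDgYOFgYeGgYqHgY2HgZCHgZKHgZOH/+jM/ezHp7l/MGyRJFaBQmqCY4KAbYh0bI50apJ9Z5SLZIqVYnKVamGWg2GXl2SXlmeJkmyAj3B8i3R7iHd8hXp+g36AgoCCgISEgIeFgIqGgI2HgI+HgJGHgJKGgJKG/urN/+vMy7GRQFyUI0mCPWCBX4KAaopuZ5JqY5ZwXpZ+WpOTWHCOY1iOhVmSllyKl2J7lWl0kG9zjHR1iHl5hX19g4GAgYSCgIeEf4mFf4yGf4+Gf5CGf5KFf5KEgJGE+OS0/+rM4rGWX1CbKDuEPFZ/Xn5/aYtobJVjX5hcVpNjUYZzT2p3Wk90f1F7jlZtlV5klWpmkXZujH11iIF6hYR+gYV/f4eBfomDfoyEfo6FfpCEfpGEfpGDf5GCf5CB6+WU/+zM77KVqFSsNDGHPkx/YHd8coloepZgcpdYX4tQSXFLRVdRTUVQZUpQgVpRkXFalYBkkoZtjYl1iYl6god8foh9fYmAfYuCfY2DfY+DfZCCfZCCfpCBfo9/f45/xtxy/+Sl9LCLu1eNWDuMQ0N/ZG55fYZrjJRhjZVYfoVPYGVGREc+QEE8WFlFeXtPjZBZkpZjjpRsiI90gox4fop6e4t8fIx/fI2AfI6BfI+BfJCAfZB/fY9+fo5+f41/k85V9+F+8616xFZyfESTWEqCaWd5g4Bvkodlk39ch2pUbFBMUkZPQ09QR2ZOV4NPbJRZeJljfZZrfZJye492eY14eY18eo1+eo5/e49/e49/e49+fI9+fZCBfpKIf5aVasJC5+Nh6qxox1VbmEyVa1GFcmd+g3Rxj3Zrk2hjjltmgVV0Yk90TV50ToJ7U5JtW5tlY5tjbZdrcpNwdJF0do94eI57eI59eY59eo99eo99e5F/e5aHe6Obeq61eaTCWLBDw9RR3K5cwWRXm1SFeliIeGiChHN8jXB1kmp5lGKGilySZ1ePVWeQVYyWWZuKXp17ZZt0a5dyb5R0cpJ2dJB4do96d497eI98eY98eZSAeKGOdruteNnZeczpapPkV6NLoMFPybJatnZdmV57g2GKe2qFhXOFi3OCkG6Hk2iThGOVbGGVX26VX4mXYZmRY5mCZph5apZ1bZR1cJJ2cpF4dJB6do97d5B8d5Z/dKmNc8upd+zPcPTtTqDXiCSdXp1YibBYtrNgqYRmlWh2h2iJfm2FhHKFh3KBim6Di2yJg2uKdGuJa3aJaYmMZ5CEZpR8Z5V3aZV1a5R2bpN4cZF6c5B7dZB8dZZ9cqiCbsqOaeiYTueBQ5IxLAcHMwABa5pofqRmnaZqnYluj210h2uBgmx/gm13hGpvhGhsg2htf2twe3FzcX13a4Z4Z454ZZN4ZpZ5aJd7a5Z9bpV/cZOAc5GAdJR+cqB6a7luatNaf9wmel8KMwoAMwMAMBADepZ7gJp1kplzlINwjWlrhmRugmFogmBeg2RchGhcgm5fgHdlen9rbIVtaY53Zpd/ZZyGZ56KaZ2MbJqNb5eMcpOJdZGFdZV8eqJwkrZew7oxmUQJRwEANwEPcSZlSM68iZKHjZJ/kod0knBnjlxciFZZhVVUhV1UhWdXhXJehH9oeYdvb5B8bZqMaqOZaaiiaKmmaaena6GjbpudcZWXdZGQeI2GfI94lppuq4RTsD0wqxpLtB6lUjrWZbTsd+Xvk4SClHl1lWhllFlakVJXjVJXilhbh2Vkh3ZxeY2GepmZd6KndKmxcay3b6u6baa4bJ+zbJisbpCjcYqadIeSeIaLfIaEh4d7knlwn2Btr1OTn1S+a2LPb5fadLTTdbK7mXF2nGRtnFxomlhqmFxzlmaEjnSXfICgfpSvfaC8fafEfKvJearLdqbJcp7Db5S7bomwboClcHqac3iRdnmJenyEf36BhHx8iniAk3SRinKed3OpdYStd5GnepGZfYqLm2p5n2Z+oGeLom6fkHenfX2ygJLAgqHMg6jSg6vUgqzVgKjUe5/PdpHGcoK6b3StcW6gd26WgWyNiFlZh21Gh4hCc4hNdIVog3yCgn2HfX2LfYGMfYSKfoSGfoKAgYB9m3aVmniij3yrgoC3g5DDhZ/MhqfRhKnShKzUhK7WgabUfJbMdoDAeHCyhGuljGibj2iSjlR4jCc2kTYdmm0il54lYZskNZMlQoxPeIN8f4F/f4F/gIF+gYB9gX99gH99gH+lgYexg5K9hp3Gh6TMiKjPh6rQhq3Rg6zPfqHHeIu7dnGvi2imn1+inFyNlV1/kU52kBpXohxAtTcswIc7sMFDZ8A6LrE6JZxYP4xze4F8gIF9gIB9gH99gH99gH99fpmxgKC5g6W+hKnBhanBhai/hKa6g6KwgZmke4iWfnGPj2KQlVaGmVB8mlJzlldwkiV/pByDwDJ/wWJywaCFtMOMfMN5UsOEMLSXJpSWX4CGgIB+gIB+gH9+gH9+gH9+eamte62ufayrfqijfqGYfZqJgJR5jZBzjoVqhHlkeWNgfFhph1Bvk09wmlRtl098hB+Ypi64wmHCxJq3yr27xM7Aqsu7fsTCQqTCKXCjQWSLgIB+gIB+gH9+gH9+gH9+cZ2EcZt4c5hufpVqiJNlkJJfkYxbkIRZjntYiXBWdWVXbFZcd1Jmh1RplVtnkU2PWyubbkC+ln/CvLTL0tLX1trawcvRk6TGUmnCLDypNj6NfX2AgH9/gH9/gH9/gH9/dpJmfpFihpFejJFakZBYkY1Yj4lajYNdinheh2lcgFpXZlZXaFVceVpejGhheFiHNEKWR2i6gZ/CssbMztfV1NfXyL7NqI/Eek3BUyqnUTmNf36AgH9/gH9/gH9/gH9/gY1jho1hiY5gi49gi49ji45ni4tqiIBrhW9nhV5hhlVgfFJeY1hZcGpehoFkb4ljM36SO6y2ZsK2lceutcuxycS2xJ+rwHCysTi8fiWcdE2KgH9/gH9/gH9/gH9/gH9/goprg4tsg4xugY5wgI1zgYp2hoV2hHJwhWNrh1hnh1Jlh1NneV9oZHRjc4lmfJRqOZZ7Kat/OMRzX8RknsJ5wLF7v3BlwD1spyl+jymFgnKDf39/f39/f39/f39/f39/fYp2e4x4eY55eo57fIt8gYV8g3N1hmVvh1lqiFNnh1Vph15vhG13coJ6aZFycZZvYpdtKZtUJak3TbYvkr03vKM4s1swoyYvkSVOh113f39/f39/f39/f39/f39/f39/e46CfJCEfJCFfYyDf4V+hHR3hmVwh1lqiFNoh1ZqhmBwhG94gHyDfYyHdJSGc5V+eJF6Z49sPZM3UZUlfpkjmIQjk1YjjT4zhmRqgH9/f39/f39/f39/f39/f39/f3+AfJKKfZGJfoyGgoR+hHJ3hmNvh1hpiFNnh1dqhmJwg3F5fYSEfY2IfJOLe5OLeZGHeoyBfYd/fIR8eYVtgIhdh4FchHlrgH18f3+Af3+Af3+Af3+Af3+Af3+Af3+Af3+AfZGLfoqGhH18hW90h2FsiFdmh1Rlh1hphWRwgnN5fYWCfY6IfJOKfJOKfJCJfYuGfYeDfoSBf4GAf4CAf4CAf3+Af3+Af3+Af3+Af3+Af3+Af3+Af3+Af3+Af3+Af3+AfoeEg3l5hWtwh15oiFZjh1RkhlpohWZxgnZ6fYaDfI+IfJOKfJKKfI+IfYuGfoeEf4SCf4KBf4CAf4CAf3+Af3+Af3+Af3+Af3+Af3+Af3+Af3+Af3+Af3+Af3+Af3+A"/>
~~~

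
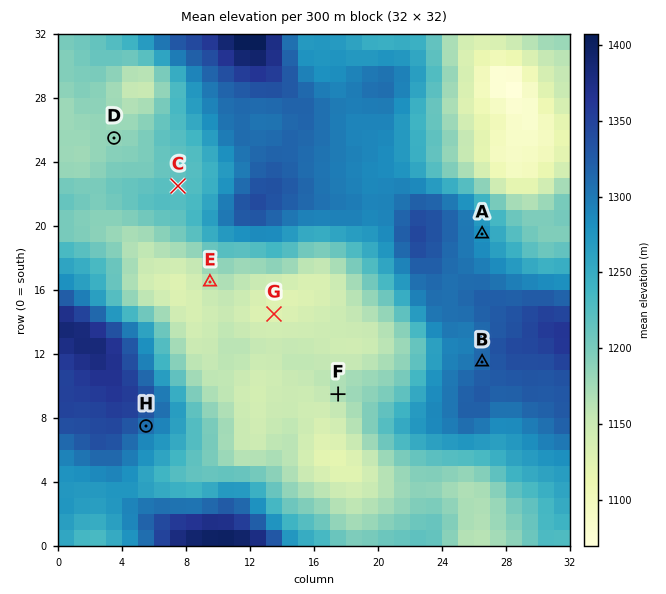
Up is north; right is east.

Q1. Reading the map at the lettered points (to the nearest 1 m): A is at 1280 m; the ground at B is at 1314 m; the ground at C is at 1220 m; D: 1185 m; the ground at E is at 1162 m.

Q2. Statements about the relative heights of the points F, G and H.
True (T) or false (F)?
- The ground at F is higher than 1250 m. F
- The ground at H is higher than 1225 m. T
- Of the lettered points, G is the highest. F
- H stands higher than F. T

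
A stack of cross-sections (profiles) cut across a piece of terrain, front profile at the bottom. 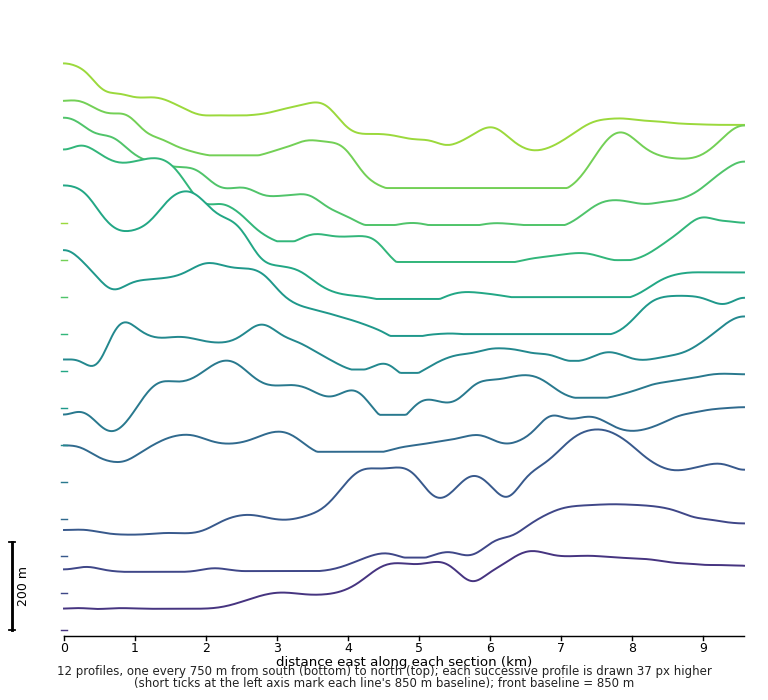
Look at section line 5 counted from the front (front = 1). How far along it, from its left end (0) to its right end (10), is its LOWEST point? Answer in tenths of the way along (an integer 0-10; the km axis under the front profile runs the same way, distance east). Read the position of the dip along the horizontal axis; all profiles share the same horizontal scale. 1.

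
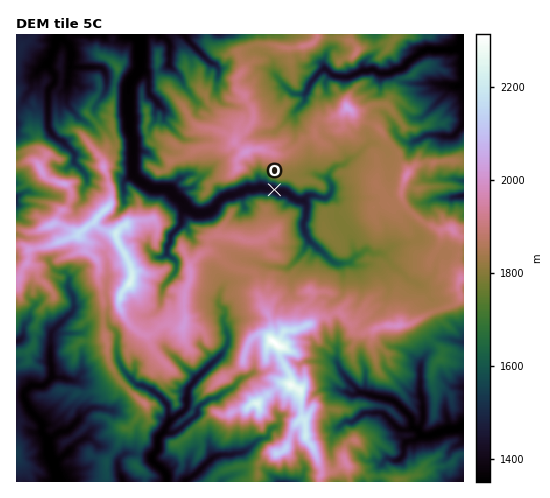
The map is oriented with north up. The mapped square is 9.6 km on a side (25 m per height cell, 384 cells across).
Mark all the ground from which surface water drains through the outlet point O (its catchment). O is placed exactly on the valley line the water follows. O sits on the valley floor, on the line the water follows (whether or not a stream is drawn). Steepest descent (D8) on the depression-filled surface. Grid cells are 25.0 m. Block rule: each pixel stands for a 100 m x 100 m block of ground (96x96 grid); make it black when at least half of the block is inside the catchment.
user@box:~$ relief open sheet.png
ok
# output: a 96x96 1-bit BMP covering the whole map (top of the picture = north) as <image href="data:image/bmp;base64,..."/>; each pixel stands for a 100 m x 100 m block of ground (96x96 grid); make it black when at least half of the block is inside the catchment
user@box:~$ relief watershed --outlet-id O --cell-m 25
<image width="96" height="96" href="data:image/bmp;base64,Qk2+BAAAAAAAAD4AAAAoAAAAYAAAAGAAAAABAAEAAAAAAIAEAAATCwAAEwsAAAIAAAAAAAAA////AAAAAAAAAAAAAAAAAAAAAAAAAAAAAAAAAAAAAAAAAAAAAAAAAAAAAAAAAAAAAAAAAAAAAAAAAAAAAAAAAAAAAAAAAAAAAAAAAAAAAAAAAAAAAAAAAAAAAAAAAAAAAAAAAAAAAAAAAAAAAAAAAAAAAAAAAAAAAAAAAAAAAAAAAAAAAAAAAAAAAAAAAAAAAAAAAAAAAAAAAAAAAAAAAAAAAAAAAAAAAAAAAAAAAAAAAAAAAAAAAAAAAAAAAAAAAAAAAAAAAAAAAAAAAAAAAAAAAAAAAAAAAAAAAAAAAAAAAAAAAAAAAAAAAAAAAAAAAAAAAAAAAAAAAAAAAAAAAAAAAAAAAAAAAAAAAAAAAAAAAAAAAAAAAAAAAAAAAAAAAAAAAAAAAAAAAAAAAAAAAAAAAAAAAAAAAAAAAAAAAAAAAAAAAAAAAAAAAAAAAAAAAAAAAAAAAAAAAAAAAAAAAAAAAAAAAAAAAAAAAAAAAAAAAAAAAAABAAAAAAAAAAAAAAABgAAAAAAAAAAAAAAB4ADwAAAAAAAAAAAB/AD/wAAAAAAAAAAD/wH//AAAAAAAAAAD/+P//gAAAAAAAAAD/////4AAAAAAAAAH//////AAAAAAAAAH//////4AAAAAAAAP//////4AAAAAAAAP//////4AAAAAAAAP//////4AAAAAAAAP//////4AAAAAAAAf//////4AAAAAAAAf//////4AAAAAAAD///////4AAAAAAAf///////4AAAAAAA////////4AAAAAAB////////4AAAAAAH////////4AAAAAAH////////4AAAAAAH////////4AAAAAAD4H//////4AAAAAAAAB//////wAAAAAAAAD/////8AAAAAAAAAH/////wAAAAAAAAAH/////AAAAAAAAAAH////+AAAAAAAAAAD////8AAAAAAAAAAD////4AAAAAAAAAAB////4AAAAAAAAAAB////4AAAAAAAAAAB////4AAAAAAAAAAB////4AAAAAAAAAAB////4AAAAAAAAAAB////8AAAAAAAAAAA////8AAAAAAAAAAA////8AAAAAAAAAAA////4AAAAAAAAAAA////wAAAAAAAAAAAP///wAAAAAAAAAAAH///gAAAAAAAAAAAB///AAAAAAAAAAAAA//+AAAAAAAAAAAAAP/+AAAAAAAAAAAAAP/8AAAAAAAAAAAAAP/4AAAAAAAAAAAAAH/AAAAAAAAAAAAAAAeAAAAAAAAAAAAAAAMAAAAAAAAAAAAAAAAAAAAAAAAAAAAAAAAAAAAAAAAAAAAAAAAAAAAAAAAAAAAAAAAAAAAAAAAAAAAAAAAAAAAAAAAAAAAAAAAAAAAAAAAAAAAAAAAAAAAAAAAAAAAAAAAAAAAAAAAAAAAAAAAAAAAAAAAAAAAAAAAAAAAAAAAAAAAAAAAAAAAAAAAAAAAAAAAAAAAAAAAAAAAAAAAAAAAAAAAAAAAAAAAAAAAAAAAAAAAAAAAAAAAAAAAAAAAAAAAAAAA="/>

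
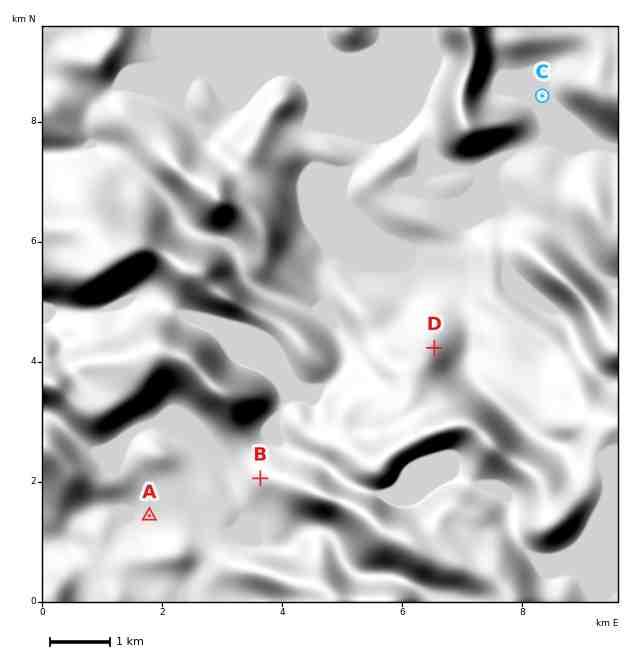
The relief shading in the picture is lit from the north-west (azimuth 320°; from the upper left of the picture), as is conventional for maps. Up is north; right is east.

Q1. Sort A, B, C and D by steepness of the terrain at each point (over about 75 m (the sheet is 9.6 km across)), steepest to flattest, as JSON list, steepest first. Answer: ["D", "B", "A", "C"]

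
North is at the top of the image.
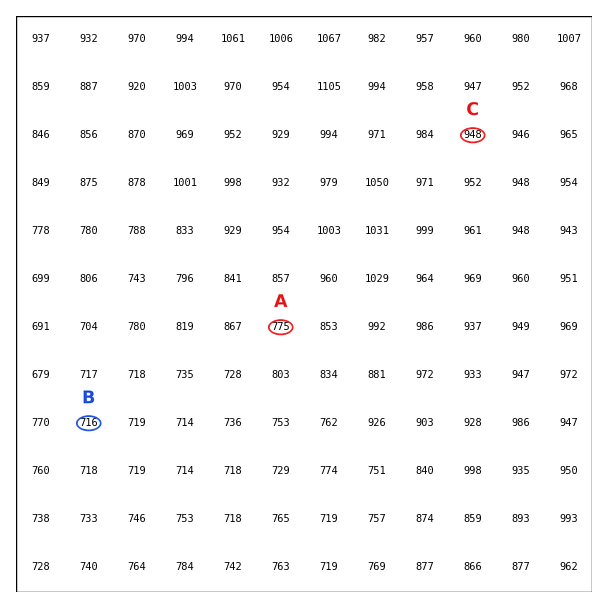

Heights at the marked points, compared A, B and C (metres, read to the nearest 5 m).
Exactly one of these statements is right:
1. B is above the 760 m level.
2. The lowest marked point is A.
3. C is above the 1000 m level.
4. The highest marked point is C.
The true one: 4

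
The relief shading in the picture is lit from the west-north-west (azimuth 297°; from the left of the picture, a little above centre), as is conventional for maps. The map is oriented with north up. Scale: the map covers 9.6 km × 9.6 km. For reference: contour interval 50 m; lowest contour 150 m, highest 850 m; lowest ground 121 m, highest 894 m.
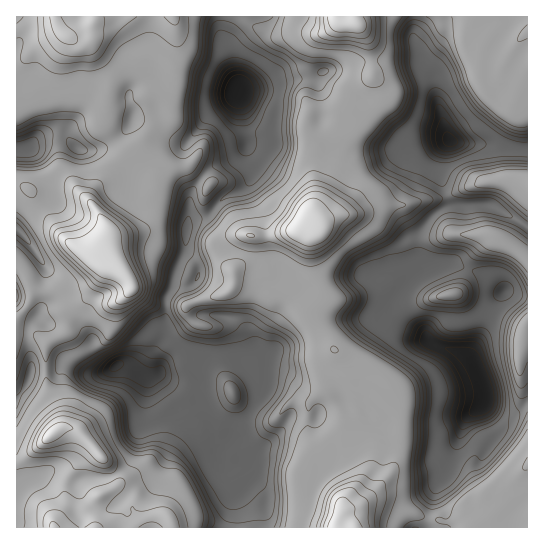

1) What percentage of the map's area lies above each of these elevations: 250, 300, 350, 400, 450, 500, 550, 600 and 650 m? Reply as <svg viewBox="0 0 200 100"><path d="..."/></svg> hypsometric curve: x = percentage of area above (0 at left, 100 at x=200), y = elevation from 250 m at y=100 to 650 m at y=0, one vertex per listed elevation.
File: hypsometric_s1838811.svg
<svg viewBox="0 0 200 100"><path d="M193 100l-2-12-5-13-31-13-15-12-12-12-13-13-16-13-63-12"/></svg>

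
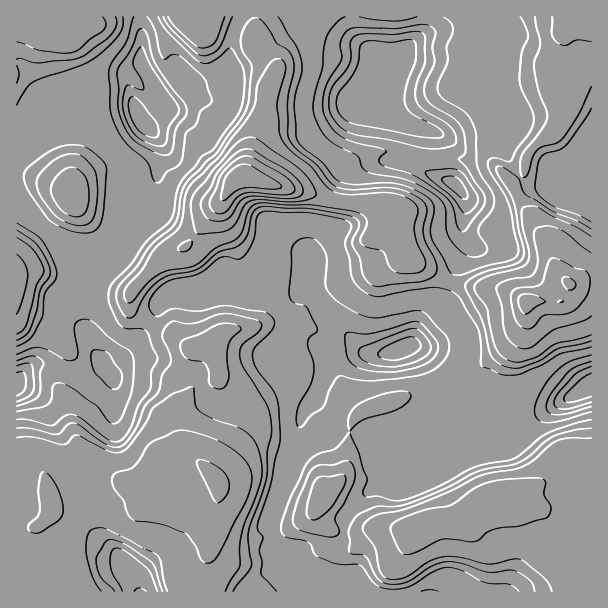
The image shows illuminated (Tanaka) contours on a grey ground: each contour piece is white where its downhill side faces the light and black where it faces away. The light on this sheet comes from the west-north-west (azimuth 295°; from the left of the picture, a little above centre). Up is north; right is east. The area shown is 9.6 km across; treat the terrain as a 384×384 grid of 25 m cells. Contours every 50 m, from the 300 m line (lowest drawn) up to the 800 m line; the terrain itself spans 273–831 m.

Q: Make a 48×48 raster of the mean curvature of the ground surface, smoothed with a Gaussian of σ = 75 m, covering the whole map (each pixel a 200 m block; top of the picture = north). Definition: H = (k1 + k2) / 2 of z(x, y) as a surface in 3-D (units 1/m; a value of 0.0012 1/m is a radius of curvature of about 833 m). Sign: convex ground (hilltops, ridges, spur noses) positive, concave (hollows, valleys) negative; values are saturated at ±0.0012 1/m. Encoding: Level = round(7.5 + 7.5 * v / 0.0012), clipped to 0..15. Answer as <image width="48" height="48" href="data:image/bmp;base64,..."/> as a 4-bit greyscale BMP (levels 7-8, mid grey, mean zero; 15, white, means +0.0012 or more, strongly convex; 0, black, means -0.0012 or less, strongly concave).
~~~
<image width="48" height="48" href="data:image/bmp;base64,Qk32BAAAAAAAAHYAAAAoAAAAMAAAADAAAAABAAQAAAAAAIAEAAATCwAAEwsAABAAAAAAAAAAAAAAABEREQAiIiIAMzMzAERERABVVVUAZmZmAHd3dwCIiIgAmZmZAKqqqgC7u7sAzMzMAN3d3QDu7u4A////AIh3iqiFRNyIqTWXZ3d4dpmFZ3VmZWZ5iIh4i3VENNqImpZVZ3dlNv/pMSNoZWeZiId4m1UiVqmIiqplZ4iJVsu8llirlnqYiHd4mWUFqYh3iZZFZWmJppmJq8y6qYmHeIiImGV7yYh3mZVnhmiGiJiZd4iIiIiHeIiIl2i6iHd4qaUmjLp1ncrMqId3d4iId3eIh4iYh3h3qakja8tTabvMuImXd3eId3eJh4iHaJlmqatBSb20RWJIzam5iId4d3eJhYh4iIZmqqyCNrzZRFMhJ7y6qpd4h3eIdIiIqoZouYuzNLy+h3Z2QjjNy6mIiIiYdZqXeZeKqHu0RJp8hXd3dkNGZ6uYiJqpeMybh4mph4uVRWdqhWd3d3ZDIUnbiLynnLQI2HeHeKmJVmZpdod3d3d3dkW+uZlU3FITuoeJmHaaVndpdIh4d3d3d2VoqZZFpkZDm5mYVWe5VXdpt1Voh3d4iIdWmpl2ZnhlnKqEV4mpVmd3vdyGiZmYh4kgJwSZmIhXRoiGeIiYaHeHZ5vJeKh2Z4qAAAXKhXUoZqiHmZmFaIaJmaqph4l1VUe5MQSWZ2RHh5dmipdVeIeKh3eaqXiWeFNpY2NoujN3ZUiXmWRGeIeXIQAjWoZovttUeYeZp0eHV4vKmWRFeHemNTEQGJY5yqyniMVYlVh2WLqau7yWaImFeZcxioUqt5eLzedXh3aLl5p3vN3aeJdGmruWuWRaiNdFablFeHWeY2hleGV3eIRZh3iZh1V4aeicl5oUd2bPgSVUVUVnd4aYZ3VURVapbPyruYpEd3av9gE0Z3d4hmiGi7h3aJv+qnV5y4zWZ3VI/oZjN4d4l1h2q5q9yWWLymS8qo2kZ3dCn938Iodnl1d0iHmsx0VDIle4WLxTZndzXdutlXZnhldmqGibhXZFMFuneKYzRWZ2NryYm8dXiHhW3qiZRXSJUryKq0I1i5ZnYyineLYlVVMQKamYRmPKROvMuDNr3qVndhWp3YMAERRneZm8mYGKRv+lQ0WsvKRndzXL/1I3q8///t3tzXAXO7gSRWnKq6VXh0XYj7r//7yXebuplQBmf3I2doqqq6Znh2SJj/7uyKkhJFZkAAS3+6VXd4eay5eImYY2iv2nabY2hjIlm5md5fU2d2ZpqneKyUd0OLtVmEN6uprMy6eZNfg1VnZVZmarYSqVGLdpcTipiamGUyenVJ7bRWd2ZnjGAGy4Q7yadHqEVVRDEUiodTjOdFd3d3qxF0WJckyqlIlCVVVVZ4mXdkaLtkZ3d4uQSgKZdRm5k4gjZ3Z5q6mHdliIuWRWd4uQpyyXhinLlIkkZ3Zqy5iIdnmXuoZnd4t4sJ5GhyjLtXplV3ZYu4iYZ4mYunh1VVlGBOY3dTed13qpVndViph3ZoqImUd4mGaVC8Nbclpq12mrVXZEeZh3Zpl3dWmry4d4C3Kv026nlmmHIUQim5h3dneJdZqZmqyXB0ns1EuoZXmVNWdBR4h3ZUepiJiIib3GNJ+ptimodniYqpmXZ4dmZWmImQ=="/>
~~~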